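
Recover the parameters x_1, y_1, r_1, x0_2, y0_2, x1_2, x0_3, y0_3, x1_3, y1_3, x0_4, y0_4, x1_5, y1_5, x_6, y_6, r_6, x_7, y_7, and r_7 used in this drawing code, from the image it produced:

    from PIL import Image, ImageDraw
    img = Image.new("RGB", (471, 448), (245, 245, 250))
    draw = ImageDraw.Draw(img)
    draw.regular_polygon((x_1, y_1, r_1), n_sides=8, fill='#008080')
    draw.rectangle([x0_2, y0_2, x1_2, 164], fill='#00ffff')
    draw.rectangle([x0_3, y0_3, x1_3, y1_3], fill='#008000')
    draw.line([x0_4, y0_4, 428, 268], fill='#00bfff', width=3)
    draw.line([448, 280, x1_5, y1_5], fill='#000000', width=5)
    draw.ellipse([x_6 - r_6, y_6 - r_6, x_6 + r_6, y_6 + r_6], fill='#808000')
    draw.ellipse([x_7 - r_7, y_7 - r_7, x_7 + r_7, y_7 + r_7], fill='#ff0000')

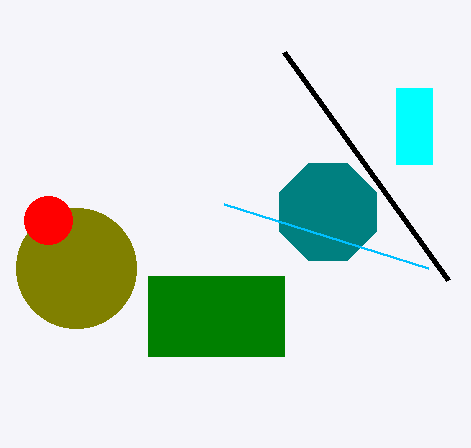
x_1 = 328, y_1 = 212, r_1 = 52, x0_2 = 396, y0_2 = 88, x1_2 = 432, x0_3 = 148, y0_3 = 276, x1_3 = 284, y1_3 = 356, x0_4 = 224, y0_4 = 204, x1_5 = 284, y1_5 = 52, x_6 = 76, y_6 = 268, r_6 = 60, x_7 = 48, y_7 = 220, r_7 = 24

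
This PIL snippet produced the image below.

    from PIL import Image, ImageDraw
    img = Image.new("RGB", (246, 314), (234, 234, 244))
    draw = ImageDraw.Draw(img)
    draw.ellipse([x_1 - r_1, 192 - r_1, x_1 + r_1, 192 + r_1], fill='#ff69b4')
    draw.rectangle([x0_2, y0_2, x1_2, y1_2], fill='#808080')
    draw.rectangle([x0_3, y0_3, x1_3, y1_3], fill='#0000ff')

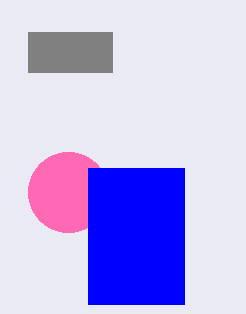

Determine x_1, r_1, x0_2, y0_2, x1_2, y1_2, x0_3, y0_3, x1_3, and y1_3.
x_1 = 68; r_1 = 40; x0_2 = 28; y0_2 = 32; x1_2 = 112; y1_2 = 72; x0_3 = 88; y0_3 = 168; x1_3 = 184; y1_3 = 304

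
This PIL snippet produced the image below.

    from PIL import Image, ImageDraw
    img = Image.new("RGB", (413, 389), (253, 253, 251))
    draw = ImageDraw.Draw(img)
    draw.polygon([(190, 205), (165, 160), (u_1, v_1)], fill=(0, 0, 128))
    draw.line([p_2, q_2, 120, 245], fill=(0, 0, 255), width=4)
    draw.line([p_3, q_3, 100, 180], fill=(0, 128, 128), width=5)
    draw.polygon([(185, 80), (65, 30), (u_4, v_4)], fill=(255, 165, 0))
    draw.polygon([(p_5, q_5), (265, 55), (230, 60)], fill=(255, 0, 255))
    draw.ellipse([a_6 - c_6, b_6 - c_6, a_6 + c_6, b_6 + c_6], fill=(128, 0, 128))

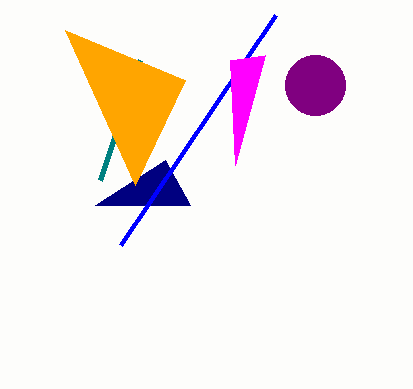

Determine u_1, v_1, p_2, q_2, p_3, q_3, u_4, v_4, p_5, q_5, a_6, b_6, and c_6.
u_1 = 95, v_1 = 205, p_2 = 275, q_2 = 15, p_3 = 140, q_3 = 60, u_4 = 135, v_4 = 185, p_5 = 235, q_5 = 165, a_6 = 315, b_6 = 85, c_6 = 30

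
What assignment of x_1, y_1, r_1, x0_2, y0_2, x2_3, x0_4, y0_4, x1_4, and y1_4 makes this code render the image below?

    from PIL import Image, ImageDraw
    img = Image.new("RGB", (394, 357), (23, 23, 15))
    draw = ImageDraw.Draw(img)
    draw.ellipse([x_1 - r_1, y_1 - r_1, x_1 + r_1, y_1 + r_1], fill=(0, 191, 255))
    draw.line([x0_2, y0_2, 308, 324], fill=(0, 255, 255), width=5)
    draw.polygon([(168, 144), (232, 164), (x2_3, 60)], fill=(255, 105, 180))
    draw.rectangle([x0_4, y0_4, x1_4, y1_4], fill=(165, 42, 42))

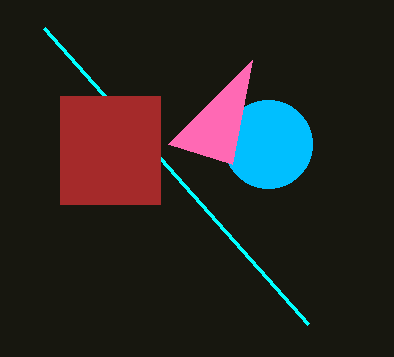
x_1 = 268, y_1 = 144, r_1 = 44, x0_2 = 44, y0_2 = 28, x2_3 = 252, x0_4 = 60, y0_4 = 96, x1_4 = 160, y1_4 = 204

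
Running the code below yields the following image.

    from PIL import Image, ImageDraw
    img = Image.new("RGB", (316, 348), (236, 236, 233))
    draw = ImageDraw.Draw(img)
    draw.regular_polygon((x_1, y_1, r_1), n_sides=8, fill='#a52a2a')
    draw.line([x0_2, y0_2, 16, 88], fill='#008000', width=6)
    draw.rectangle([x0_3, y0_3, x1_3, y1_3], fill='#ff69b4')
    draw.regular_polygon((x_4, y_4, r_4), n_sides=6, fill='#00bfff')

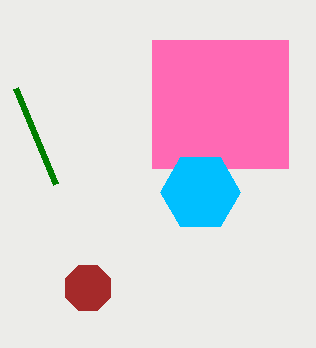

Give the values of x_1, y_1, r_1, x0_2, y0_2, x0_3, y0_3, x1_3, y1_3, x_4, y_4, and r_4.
x_1 = 88, y_1 = 288, r_1 = 24, x0_2 = 56, y0_2 = 184, x0_3 = 152, y0_3 = 40, x1_3 = 288, y1_3 = 168, x_4 = 200, y_4 = 192, r_4 = 40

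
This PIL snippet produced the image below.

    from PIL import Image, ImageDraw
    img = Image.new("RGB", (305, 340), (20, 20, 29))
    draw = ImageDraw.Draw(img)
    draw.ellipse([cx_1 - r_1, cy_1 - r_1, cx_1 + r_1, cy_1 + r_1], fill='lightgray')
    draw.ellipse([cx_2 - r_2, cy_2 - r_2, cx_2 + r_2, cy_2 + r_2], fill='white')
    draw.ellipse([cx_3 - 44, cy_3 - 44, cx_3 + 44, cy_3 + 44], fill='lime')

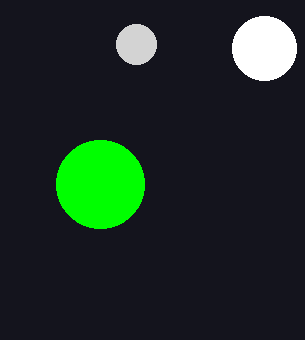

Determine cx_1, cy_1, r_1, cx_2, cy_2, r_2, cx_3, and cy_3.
cx_1 = 136
cy_1 = 44
r_1 = 20
cx_2 = 264
cy_2 = 48
r_2 = 32
cx_3 = 100
cy_3 = 184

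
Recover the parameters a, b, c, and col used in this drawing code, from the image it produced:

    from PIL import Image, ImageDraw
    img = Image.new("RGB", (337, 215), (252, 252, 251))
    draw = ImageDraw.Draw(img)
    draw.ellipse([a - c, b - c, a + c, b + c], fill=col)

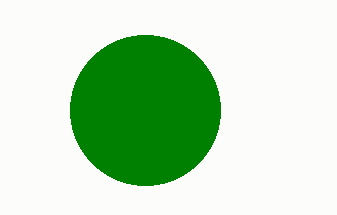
a = 145, b = 110, c = 75, col = 'green'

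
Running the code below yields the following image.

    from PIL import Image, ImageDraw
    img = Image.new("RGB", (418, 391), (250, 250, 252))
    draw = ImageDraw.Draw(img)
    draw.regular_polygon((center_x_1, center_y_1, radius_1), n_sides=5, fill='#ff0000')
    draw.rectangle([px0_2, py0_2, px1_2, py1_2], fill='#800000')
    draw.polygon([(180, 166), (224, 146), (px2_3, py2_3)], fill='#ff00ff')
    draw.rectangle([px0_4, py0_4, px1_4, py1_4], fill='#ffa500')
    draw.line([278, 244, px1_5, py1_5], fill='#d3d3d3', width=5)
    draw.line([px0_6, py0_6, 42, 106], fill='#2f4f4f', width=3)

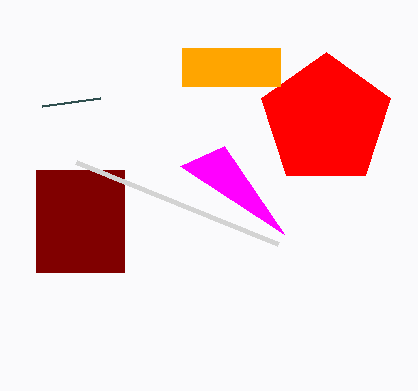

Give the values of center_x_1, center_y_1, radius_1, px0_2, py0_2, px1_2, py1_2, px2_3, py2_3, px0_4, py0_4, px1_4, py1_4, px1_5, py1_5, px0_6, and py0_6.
center_x_1 = 326
center_y_1 = 120
radius_1 = 68
px0_2 = 36
py0_2 = 170
px1_2 = 124
py1_2 = 272
px2_3 = 284
py2_3 = 234
px0_4 = 182
py0_4 = 48
px1_4 = 280
py1_4 = 86
px1_5 = 76
py1_5 = 162
px0_6 = 100
py0_6 = 98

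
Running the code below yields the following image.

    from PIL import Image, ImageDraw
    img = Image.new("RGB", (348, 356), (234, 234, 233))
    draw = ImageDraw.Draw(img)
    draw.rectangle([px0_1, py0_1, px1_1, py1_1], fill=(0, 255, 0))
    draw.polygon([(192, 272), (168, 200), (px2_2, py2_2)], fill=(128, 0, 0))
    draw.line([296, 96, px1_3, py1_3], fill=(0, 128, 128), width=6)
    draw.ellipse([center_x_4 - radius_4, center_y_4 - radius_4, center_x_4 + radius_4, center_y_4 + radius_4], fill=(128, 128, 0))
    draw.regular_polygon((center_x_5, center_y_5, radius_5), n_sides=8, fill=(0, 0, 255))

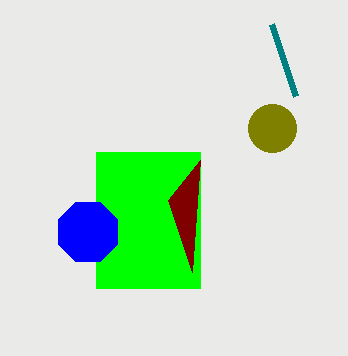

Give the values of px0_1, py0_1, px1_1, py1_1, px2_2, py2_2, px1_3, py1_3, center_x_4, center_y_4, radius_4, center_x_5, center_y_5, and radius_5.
px0_1 = 96; py0_1 = 152; px1_1 = 200; py1_1 = 288; px2_2 = 200; py2_2 = 160; px1_3 = 272; py1_3 = 24; center_x_4 = 272; center_y_4 = 128; radius_4 = 24; center_x_5 = 88; center_y_5 = 232; radius_5 = 32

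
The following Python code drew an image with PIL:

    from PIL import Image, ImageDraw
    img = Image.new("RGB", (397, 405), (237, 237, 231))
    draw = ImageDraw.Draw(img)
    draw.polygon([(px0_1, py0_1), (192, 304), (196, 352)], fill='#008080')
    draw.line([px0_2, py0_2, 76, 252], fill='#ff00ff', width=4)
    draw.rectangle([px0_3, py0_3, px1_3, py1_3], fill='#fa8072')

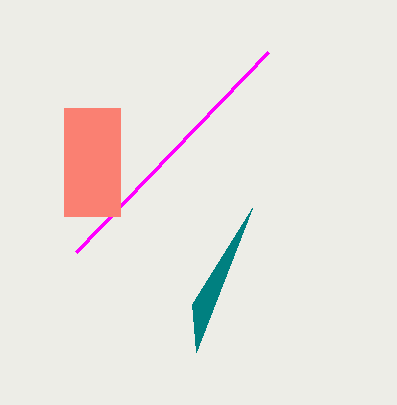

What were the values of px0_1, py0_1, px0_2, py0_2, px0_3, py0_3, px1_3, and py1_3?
px0_1 = 252
py0_1 = 208
px0_2 = 268
py0_2 = 52
px0_3 = 64
py0_3 = 108
px1_3 = 120
py1_3 = 216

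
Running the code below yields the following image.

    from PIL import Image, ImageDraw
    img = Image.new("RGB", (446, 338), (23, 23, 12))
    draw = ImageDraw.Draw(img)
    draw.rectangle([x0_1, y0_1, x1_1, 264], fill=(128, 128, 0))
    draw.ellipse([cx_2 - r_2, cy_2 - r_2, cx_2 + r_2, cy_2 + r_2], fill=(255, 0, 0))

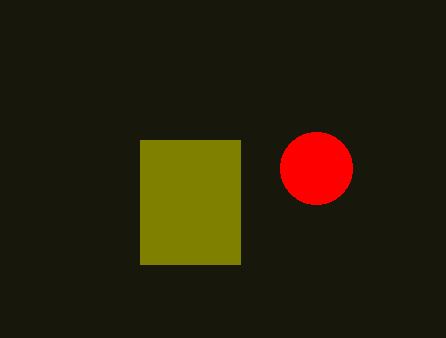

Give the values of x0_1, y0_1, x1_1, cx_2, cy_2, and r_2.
x0_1 = 140; y0_1 = 140; x1_1 = 240; cx_2 = 316; cy_2 = 168; r_2 = 36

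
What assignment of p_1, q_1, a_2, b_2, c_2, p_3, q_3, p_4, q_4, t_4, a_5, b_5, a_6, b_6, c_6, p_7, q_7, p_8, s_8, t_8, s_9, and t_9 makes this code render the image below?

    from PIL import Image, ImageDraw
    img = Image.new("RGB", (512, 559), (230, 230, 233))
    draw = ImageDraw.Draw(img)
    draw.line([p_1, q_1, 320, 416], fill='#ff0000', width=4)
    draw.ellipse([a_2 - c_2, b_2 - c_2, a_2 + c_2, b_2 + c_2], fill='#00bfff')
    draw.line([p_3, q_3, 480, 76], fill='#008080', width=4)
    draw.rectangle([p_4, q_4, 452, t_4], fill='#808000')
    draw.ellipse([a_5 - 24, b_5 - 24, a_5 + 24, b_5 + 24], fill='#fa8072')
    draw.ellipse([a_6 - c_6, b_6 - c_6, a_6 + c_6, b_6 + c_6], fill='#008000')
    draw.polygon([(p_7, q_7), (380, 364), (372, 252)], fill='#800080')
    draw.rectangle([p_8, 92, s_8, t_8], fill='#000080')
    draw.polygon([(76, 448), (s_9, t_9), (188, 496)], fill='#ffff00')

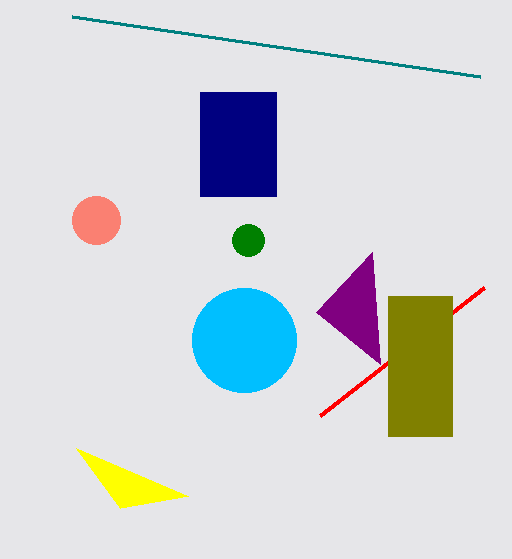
p_1 = 484, q_1 = 288, a_2 = 244, b_2 = 340, c_2 = 52, p_3 = 72, q_3 = 16, p_4 = 388, q_4 = 296, t_4 = 436, a_5 = 96, b_5 = 220, a_6 = 248, b_6 = 240, c_6 = 16, p_7 = 316, q_7 = 312, p_8 = 200, s_8 = 276, t_8 = 196, s_9 = 120, t_9 = 508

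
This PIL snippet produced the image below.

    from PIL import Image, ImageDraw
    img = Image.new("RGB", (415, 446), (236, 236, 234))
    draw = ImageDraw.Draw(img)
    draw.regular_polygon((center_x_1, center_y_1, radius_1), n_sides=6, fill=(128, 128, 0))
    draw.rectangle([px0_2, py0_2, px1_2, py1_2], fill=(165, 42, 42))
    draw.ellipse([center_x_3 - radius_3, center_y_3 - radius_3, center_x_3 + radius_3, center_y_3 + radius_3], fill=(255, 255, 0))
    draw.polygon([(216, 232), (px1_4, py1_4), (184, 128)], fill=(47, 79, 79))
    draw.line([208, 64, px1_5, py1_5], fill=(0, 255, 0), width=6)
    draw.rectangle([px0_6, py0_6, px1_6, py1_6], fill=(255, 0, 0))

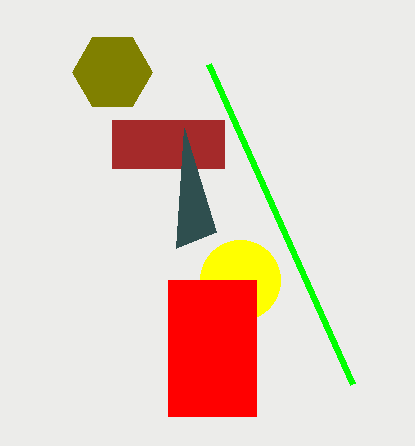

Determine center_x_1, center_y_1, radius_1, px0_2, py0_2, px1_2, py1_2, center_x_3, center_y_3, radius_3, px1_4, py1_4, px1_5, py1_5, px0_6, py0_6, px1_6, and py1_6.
center_x_1 = 112; center_y_1 = 72; radius_1 = 40; px0_2 = 112; py0_2 = 120; px1_2 = 224; py1_2 = 168; center_x_3 = 240; center_y_3 = 280; radius_3 = 40; px1_4 = 176; py1_4 = 248; px1_5 = 352; py1_5 = 384; px0_6 = 168; py0_6 = 280; px1_6 = 256; py1_6 = 416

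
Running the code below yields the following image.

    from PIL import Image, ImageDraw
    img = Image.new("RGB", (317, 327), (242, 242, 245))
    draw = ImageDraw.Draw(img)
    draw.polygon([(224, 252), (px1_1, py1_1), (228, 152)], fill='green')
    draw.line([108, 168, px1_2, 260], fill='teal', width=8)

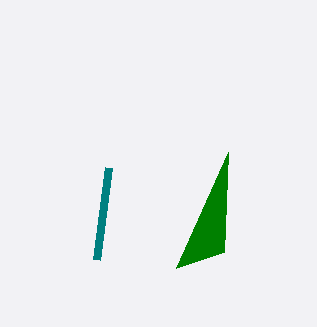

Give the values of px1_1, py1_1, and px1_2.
px1_1 = 176
py1_1 = 268
px1_2 = 96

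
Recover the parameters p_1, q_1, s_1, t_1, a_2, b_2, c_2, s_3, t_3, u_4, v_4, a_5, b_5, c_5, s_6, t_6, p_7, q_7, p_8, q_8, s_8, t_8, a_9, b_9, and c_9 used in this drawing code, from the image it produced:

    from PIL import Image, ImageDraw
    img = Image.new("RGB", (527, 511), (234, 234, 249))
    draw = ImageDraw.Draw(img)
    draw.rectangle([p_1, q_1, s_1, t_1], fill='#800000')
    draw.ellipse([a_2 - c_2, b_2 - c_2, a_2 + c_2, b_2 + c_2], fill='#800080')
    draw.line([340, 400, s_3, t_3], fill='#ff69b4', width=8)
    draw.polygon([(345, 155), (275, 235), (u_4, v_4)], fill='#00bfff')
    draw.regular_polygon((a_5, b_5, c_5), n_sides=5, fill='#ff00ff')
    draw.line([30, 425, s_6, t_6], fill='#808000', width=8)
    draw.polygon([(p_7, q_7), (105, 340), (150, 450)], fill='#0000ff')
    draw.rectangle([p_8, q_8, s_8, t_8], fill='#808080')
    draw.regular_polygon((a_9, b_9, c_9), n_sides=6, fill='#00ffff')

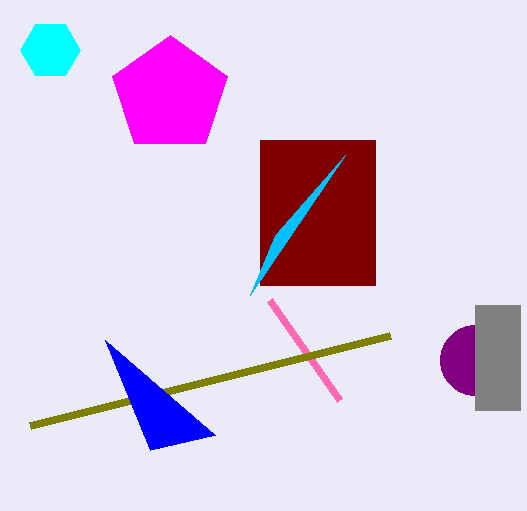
p_1 = 260, q_1 = 140, s_1 = 375, t_1 = 285, a_2 = 475, b_2 = 360, c_2 = 35, s_3 = 270, t_3 = 300, u_4 = 250, v_4 = 295, a_5 = 170, b_5 = 95, c_5 = 60, s_6 = 390, t_6 = 335, p_7 = 215, q_7 = 435, p_8 = 475, q_8 = 305, s_8 = 520, t_8 = 410, a_9 = 50, b_9 = 50, c_9 = 30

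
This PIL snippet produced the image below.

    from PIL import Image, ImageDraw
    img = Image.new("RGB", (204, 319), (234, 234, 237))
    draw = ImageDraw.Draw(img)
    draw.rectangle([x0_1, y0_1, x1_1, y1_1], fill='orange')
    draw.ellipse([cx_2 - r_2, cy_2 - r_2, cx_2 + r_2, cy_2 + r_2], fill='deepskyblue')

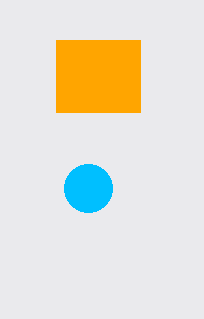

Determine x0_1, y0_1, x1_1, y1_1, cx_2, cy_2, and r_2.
x0_1 = 56; y0_1 = 40; x1_1 = 140; y1_1 = 112; cx_2 = 88; cy_2 = 188; r_2 = 24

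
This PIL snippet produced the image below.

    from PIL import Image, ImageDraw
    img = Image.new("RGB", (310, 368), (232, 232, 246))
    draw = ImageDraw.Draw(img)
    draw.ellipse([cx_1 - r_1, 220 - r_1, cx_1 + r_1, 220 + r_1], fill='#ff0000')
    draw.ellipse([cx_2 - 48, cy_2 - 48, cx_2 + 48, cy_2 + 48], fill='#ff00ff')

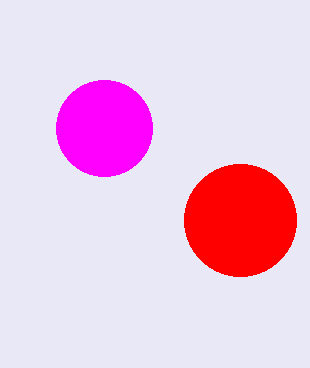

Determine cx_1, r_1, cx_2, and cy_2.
cx_1 = 240; r_1 = 56; cx_2 = 104; cy_2 = 128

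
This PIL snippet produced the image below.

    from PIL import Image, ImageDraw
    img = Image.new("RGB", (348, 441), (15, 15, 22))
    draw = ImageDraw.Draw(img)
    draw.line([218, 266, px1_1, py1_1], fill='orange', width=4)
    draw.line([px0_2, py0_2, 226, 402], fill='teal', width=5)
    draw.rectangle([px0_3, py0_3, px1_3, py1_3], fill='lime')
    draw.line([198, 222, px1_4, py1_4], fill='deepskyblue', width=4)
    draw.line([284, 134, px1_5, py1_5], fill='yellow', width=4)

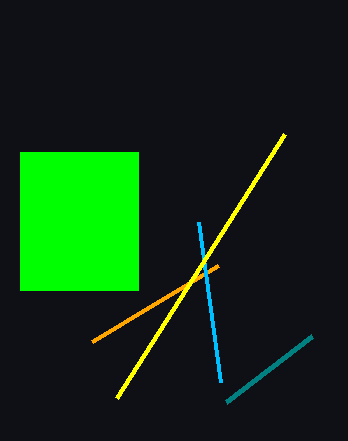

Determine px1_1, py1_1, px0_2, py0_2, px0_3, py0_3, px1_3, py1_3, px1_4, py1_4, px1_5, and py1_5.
px1_1 = 92
py1_1 = 342
px0_2 = 312
py0_2 = 336
px0_3 = 20
py0_3 = 152
px1_3 = 138
py1_3 = 290
px1_4 = 220
py1_4 = 382
px1_5 = 116
py1_5 = 398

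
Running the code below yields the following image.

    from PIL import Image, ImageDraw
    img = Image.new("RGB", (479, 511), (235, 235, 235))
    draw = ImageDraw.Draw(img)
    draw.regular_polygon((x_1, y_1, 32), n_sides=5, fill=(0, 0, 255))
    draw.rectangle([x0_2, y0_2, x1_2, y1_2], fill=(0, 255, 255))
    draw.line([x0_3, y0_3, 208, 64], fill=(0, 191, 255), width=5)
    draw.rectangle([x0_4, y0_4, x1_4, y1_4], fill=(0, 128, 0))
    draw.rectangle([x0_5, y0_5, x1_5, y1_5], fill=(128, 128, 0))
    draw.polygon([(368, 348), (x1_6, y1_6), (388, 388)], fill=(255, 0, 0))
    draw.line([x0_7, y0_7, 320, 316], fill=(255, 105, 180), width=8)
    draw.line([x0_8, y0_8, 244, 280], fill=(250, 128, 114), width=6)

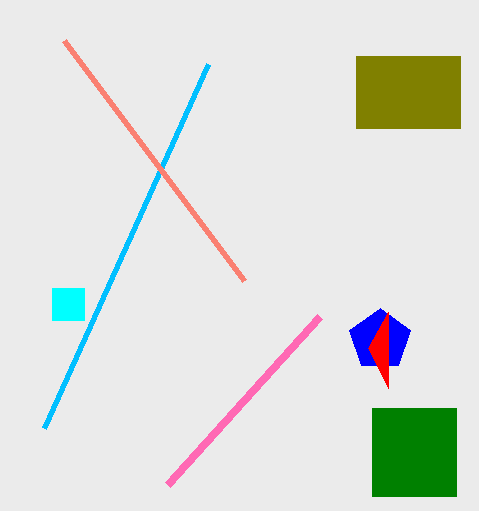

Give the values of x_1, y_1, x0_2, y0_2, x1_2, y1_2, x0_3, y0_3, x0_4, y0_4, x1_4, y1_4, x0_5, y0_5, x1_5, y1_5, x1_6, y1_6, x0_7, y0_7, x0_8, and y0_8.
x_1 = 380, y_1 = 340, x0_2 = 52, y0_2 = 288, x1_2 = 84, y1_2 = 320, x0_3 = 44, y0_3 = 428, x0_4 = 372, y0_4 = 408, x1_4 = 456, y1_4 = 496, x0_5 = 356, y0_5 = 56, x1_5 = 460, y1_5 = 128, x1_6 = 388, y1_6 = 312, x0_7 = 168, y0_7 = 484, x0_8 = 64, y0_8 = 40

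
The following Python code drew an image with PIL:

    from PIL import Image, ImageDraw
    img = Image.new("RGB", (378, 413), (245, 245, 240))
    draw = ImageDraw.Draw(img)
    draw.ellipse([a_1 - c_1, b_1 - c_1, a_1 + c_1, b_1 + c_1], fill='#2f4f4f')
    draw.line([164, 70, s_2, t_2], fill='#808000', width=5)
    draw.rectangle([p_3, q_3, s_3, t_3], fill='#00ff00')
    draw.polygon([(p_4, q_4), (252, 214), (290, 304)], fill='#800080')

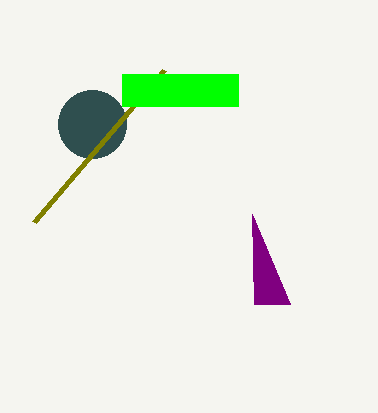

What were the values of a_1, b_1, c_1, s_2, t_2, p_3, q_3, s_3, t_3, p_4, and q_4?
a_1 = 92
b_1 = 124
c_1 = 34
s_2 = 34
t_2 = 222
p_3 = 122
q_3 = 74
s_3 = 238
t_3 = 106
p_4 = 254
q_4 = 304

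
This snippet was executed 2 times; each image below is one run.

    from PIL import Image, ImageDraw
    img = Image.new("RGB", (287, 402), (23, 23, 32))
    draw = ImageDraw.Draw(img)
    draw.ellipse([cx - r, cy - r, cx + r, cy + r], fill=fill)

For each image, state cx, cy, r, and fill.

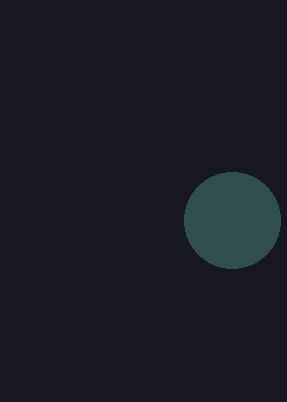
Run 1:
cx = 232, cy = 220, r = 48, fill = 'darkslategray'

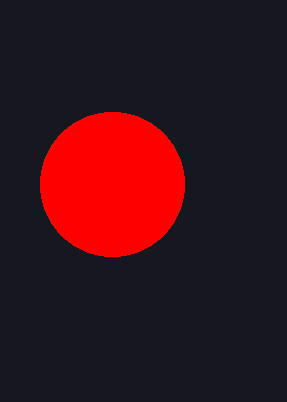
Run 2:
cx = 112
cy = 184
r = 72
fill = 'red'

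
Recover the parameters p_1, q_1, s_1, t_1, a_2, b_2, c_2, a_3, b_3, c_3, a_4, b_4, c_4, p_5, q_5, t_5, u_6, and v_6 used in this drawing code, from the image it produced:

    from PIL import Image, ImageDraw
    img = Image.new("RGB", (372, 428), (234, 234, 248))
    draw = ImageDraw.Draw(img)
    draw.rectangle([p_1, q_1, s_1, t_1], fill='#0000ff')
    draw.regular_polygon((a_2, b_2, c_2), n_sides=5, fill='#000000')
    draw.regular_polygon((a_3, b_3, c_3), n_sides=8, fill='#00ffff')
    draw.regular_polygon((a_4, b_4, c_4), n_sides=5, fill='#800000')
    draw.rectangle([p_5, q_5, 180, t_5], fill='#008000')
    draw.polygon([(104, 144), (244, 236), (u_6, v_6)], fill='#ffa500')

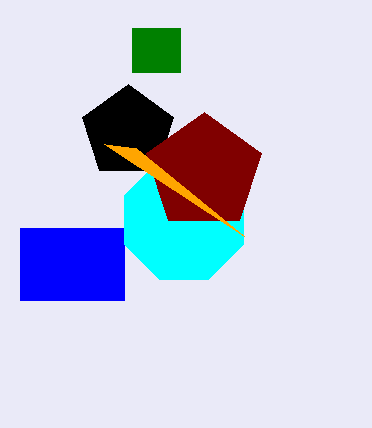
p_1 = 20; q_1 = 228; s_1 = 124; t_1 = 300; a_2 = 128; b_2 = 132; c_2 = 48; a_3 = 184; b_3 = 220; c_3 = 64; a_4 = 204; b_4 = 172; c_4 = 60; p_5 = 132; q_5 = 28; t_5 = 72; u_6 = 136; v_6 = 148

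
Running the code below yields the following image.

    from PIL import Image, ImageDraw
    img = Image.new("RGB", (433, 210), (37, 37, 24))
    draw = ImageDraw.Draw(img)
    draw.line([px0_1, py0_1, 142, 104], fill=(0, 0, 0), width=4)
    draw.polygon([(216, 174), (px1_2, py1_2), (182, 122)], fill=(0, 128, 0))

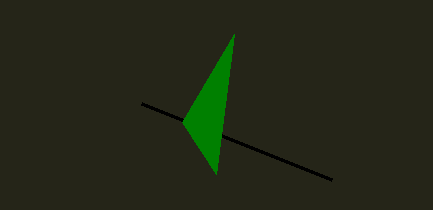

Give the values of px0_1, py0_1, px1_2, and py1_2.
px0_1 = 332
py0_1 = 180
px1_2 = 234
py1_2 = 34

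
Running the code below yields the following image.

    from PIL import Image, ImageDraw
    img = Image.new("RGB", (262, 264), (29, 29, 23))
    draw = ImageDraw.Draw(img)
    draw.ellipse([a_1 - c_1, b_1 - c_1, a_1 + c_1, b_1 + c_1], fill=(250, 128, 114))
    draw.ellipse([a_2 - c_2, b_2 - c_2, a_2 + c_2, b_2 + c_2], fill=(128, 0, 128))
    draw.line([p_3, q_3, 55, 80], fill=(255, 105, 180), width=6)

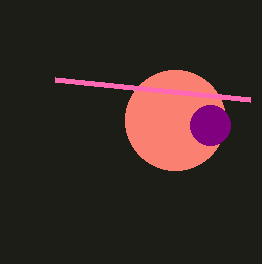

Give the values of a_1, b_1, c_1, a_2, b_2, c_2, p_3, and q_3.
a_1 = 175
b_1 = 120
c_1 = 50
a_2 = 210
b_2 = 125
c_2 = 20
p_3 = 250
q_3 = 100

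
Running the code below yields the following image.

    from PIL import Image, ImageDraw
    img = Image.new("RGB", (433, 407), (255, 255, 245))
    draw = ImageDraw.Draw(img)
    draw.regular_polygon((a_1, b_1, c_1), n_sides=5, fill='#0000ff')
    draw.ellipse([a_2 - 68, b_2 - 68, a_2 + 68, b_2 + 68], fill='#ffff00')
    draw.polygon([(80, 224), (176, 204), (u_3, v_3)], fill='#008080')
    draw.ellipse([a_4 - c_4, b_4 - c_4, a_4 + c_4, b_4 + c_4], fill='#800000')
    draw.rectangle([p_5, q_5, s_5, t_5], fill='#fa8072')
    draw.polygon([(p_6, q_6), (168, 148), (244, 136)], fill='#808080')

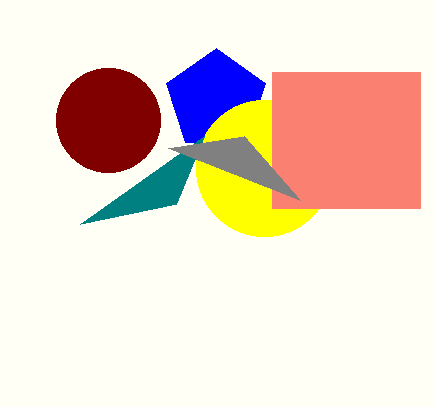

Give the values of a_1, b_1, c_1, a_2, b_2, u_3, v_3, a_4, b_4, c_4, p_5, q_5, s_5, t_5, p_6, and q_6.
a_1 = 216; b_1 = 100; c_1 = 52; a_2 = 264; b_2 = 168; u_3 = 204; v_3 = 136; a_4 = 108; b_4 = 120; c_4 = 52; p_5 = 272; q_5 = 72; s_5 = 420; t_5 = 208; p_6 = 300; q_6 = 200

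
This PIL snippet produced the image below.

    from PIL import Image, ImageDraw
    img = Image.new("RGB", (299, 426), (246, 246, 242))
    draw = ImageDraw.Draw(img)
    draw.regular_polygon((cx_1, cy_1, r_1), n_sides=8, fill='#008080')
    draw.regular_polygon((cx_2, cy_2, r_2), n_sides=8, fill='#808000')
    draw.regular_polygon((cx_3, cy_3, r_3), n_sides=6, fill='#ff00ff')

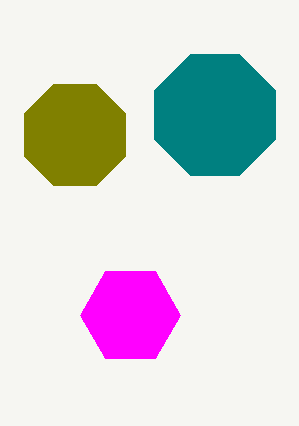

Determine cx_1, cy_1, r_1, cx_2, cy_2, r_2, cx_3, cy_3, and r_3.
cx_1 = 215; cy_1 = 115; r_1 = 65; cx_2 = 75; cy_2 = 135; r_2 = 55; cx_3 = 130; cy_3 = 315; r_3 = 50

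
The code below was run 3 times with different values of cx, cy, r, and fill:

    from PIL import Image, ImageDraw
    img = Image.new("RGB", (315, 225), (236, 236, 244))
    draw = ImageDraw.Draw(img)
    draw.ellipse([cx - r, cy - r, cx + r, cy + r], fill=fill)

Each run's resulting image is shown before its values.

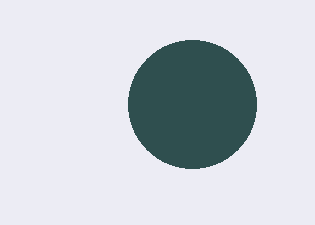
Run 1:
cx = 192; cy = 104; r = 64; fill = 'darkslategray'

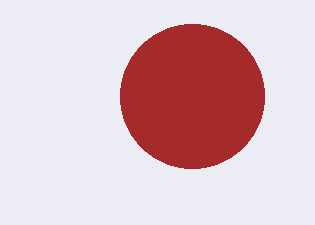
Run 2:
cx = 192, cy = 96, r = 72, fill = 'brown'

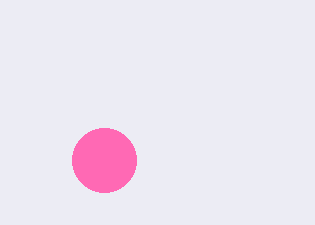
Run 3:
cx = 104; cy = 160; r = 32; fill = 'hotpink'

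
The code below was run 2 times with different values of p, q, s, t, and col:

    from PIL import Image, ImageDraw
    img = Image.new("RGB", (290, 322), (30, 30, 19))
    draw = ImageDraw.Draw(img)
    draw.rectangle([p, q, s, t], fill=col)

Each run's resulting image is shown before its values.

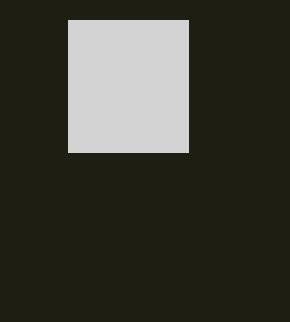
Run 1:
p = 68; q = 20; s = 188; t = 152; col = 'lightgray'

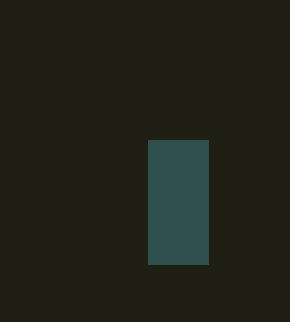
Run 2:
p = 148
q = 140
s = 208
t = 264
col = 'darkslategray'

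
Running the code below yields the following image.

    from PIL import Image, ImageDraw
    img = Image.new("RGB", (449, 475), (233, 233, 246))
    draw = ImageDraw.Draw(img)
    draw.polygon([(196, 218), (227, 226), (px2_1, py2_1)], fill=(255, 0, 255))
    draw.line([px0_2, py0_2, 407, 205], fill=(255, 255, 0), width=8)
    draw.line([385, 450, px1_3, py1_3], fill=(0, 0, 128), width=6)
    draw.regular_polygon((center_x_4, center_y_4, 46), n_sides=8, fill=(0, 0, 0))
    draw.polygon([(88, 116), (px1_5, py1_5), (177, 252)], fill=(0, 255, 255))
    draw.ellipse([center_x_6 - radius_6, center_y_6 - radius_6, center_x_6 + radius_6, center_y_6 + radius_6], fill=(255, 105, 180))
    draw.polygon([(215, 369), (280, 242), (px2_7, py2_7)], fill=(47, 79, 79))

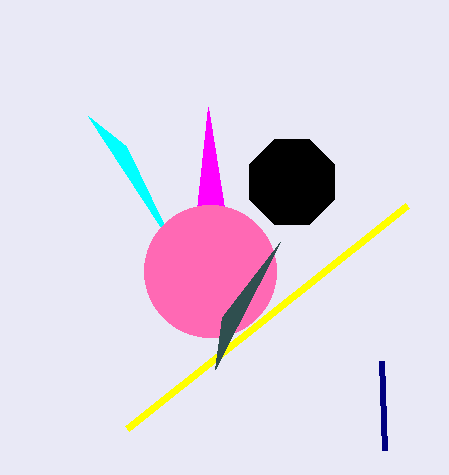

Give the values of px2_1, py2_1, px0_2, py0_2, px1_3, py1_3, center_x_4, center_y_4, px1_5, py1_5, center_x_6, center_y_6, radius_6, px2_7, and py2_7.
px2_1 = 208; py2_1 = 107; px0_2 = 127; py0_2 = 428; px1_3 = 382; py1_3 = 361; center_x_4 = 292; center_y_4 = 182; px1_5 = 126; py1_5 = 146; center_x_6 = 210; center_y_6 = 271; radius_6 = 66; px2_7 = 222; py2_7 = 317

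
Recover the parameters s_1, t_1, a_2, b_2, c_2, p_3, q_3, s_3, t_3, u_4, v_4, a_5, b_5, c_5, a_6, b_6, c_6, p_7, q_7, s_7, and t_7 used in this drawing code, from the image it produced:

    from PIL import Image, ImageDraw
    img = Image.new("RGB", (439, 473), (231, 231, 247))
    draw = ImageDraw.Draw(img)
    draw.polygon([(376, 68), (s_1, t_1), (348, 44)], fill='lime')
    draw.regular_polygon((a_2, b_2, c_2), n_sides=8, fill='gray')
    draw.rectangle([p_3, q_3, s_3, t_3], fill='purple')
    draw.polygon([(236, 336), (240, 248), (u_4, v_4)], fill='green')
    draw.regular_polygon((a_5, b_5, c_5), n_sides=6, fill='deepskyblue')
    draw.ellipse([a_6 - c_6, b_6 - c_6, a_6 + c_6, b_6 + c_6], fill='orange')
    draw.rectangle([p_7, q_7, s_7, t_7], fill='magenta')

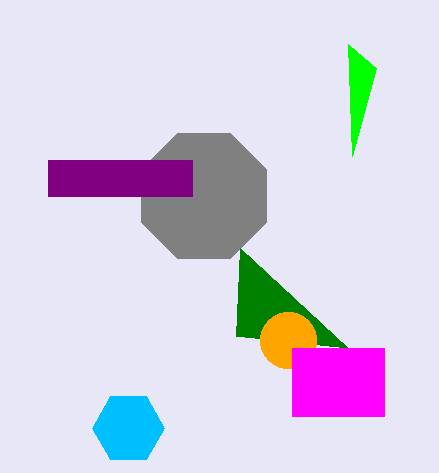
s_1 = 352, t_1 = 156, a_2 = 204, b_2 = 196, c_2 = 68, p_3 = 48, q_3 = 160, s_3 = 192, t_3 = 196, u_4 = 348, v_4 = 348, a_5 = 128, b_5 = 428, c_5 = 36, a_6 = 288, b_6 = 340, c_6 = 28, p_7 = 292, q_7 = 348, s_7 = 384, t_7 = 416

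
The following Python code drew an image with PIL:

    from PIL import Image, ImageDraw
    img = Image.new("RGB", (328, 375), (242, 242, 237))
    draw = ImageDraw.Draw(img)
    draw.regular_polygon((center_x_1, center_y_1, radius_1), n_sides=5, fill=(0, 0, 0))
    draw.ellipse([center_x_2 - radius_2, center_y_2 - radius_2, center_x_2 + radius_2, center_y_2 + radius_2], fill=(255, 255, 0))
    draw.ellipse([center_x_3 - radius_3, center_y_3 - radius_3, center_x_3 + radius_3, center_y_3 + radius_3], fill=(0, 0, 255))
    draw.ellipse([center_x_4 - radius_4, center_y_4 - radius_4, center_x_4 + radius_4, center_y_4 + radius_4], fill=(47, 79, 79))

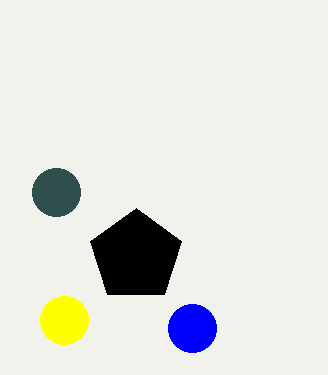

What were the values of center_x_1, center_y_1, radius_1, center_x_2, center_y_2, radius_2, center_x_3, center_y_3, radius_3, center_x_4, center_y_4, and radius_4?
center_x_1 = 136; center_y_1 = 256; radius_1 = 48; center_x_2 = 64; center_y_2 = 320; radius_2 = 24; center_x_3 = 192; center_y_3 = 328; radius_3 = 24; center_x_4 = 56; center_y_4 = 192; radius_4 = 24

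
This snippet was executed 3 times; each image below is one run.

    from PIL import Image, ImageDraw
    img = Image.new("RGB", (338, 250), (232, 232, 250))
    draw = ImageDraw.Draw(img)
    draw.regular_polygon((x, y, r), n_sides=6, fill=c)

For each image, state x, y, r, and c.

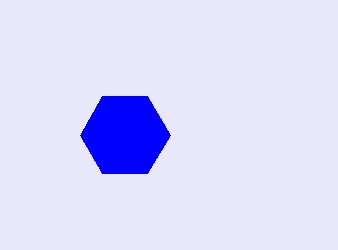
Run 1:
x = 125
y = 135
r = 45
c = 'blue'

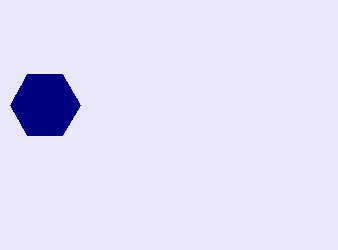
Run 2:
x = 45
y = 105
r = 35
c = 'navy'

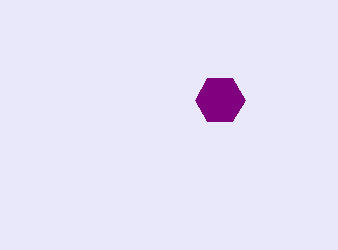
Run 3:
x = 220
y = 100
r = 25
c = 'purple'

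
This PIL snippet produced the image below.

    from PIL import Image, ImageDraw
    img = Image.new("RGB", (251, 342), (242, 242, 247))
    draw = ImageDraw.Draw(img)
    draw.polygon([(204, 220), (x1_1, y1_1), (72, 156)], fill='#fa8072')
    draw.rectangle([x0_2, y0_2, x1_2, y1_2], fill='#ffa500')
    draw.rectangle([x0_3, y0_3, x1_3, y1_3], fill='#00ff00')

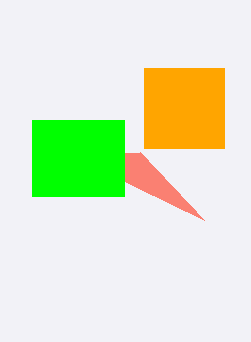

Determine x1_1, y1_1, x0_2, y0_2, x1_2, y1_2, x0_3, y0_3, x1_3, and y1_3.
x1_1 = 140
y1_1 = 152
x0_2 = 144
y0_2 = 68
x1_2 = 224
y1_2 = 148
x0_3 = 32
y0_3 = 120
x1_3 = 124
y1_3 = 196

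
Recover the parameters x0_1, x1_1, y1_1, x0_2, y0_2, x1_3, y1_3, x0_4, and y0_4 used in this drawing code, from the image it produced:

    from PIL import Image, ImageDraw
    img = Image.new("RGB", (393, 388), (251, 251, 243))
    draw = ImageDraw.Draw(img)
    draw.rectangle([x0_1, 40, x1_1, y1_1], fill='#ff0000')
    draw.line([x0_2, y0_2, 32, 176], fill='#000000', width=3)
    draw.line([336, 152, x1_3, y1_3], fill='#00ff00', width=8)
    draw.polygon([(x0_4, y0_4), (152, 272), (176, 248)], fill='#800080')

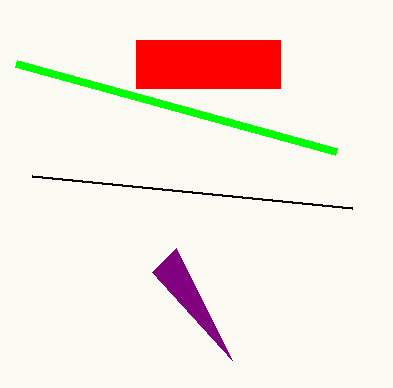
x0_1 = 136
x1_1 = 280
y1_1 = 88
x0_2 = 352
y0_2 = 208
x1_3 = 16
y1_3 = 64
x0_4 = 232
y0_4 = 360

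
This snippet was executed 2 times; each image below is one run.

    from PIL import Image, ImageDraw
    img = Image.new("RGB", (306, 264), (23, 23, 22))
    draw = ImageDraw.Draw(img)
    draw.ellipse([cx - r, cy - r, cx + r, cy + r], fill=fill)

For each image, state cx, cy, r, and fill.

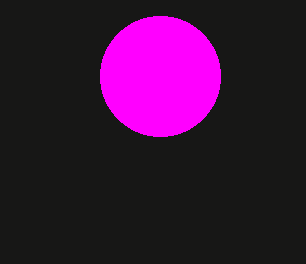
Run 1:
cx = 160; cy = 76; r = 60; fill = 'magenta'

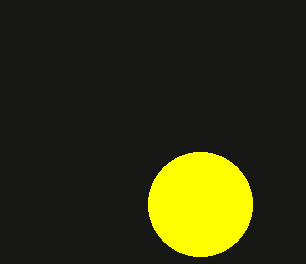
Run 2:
cx = 200, cy = 204, r = 52, fill = 'yellow'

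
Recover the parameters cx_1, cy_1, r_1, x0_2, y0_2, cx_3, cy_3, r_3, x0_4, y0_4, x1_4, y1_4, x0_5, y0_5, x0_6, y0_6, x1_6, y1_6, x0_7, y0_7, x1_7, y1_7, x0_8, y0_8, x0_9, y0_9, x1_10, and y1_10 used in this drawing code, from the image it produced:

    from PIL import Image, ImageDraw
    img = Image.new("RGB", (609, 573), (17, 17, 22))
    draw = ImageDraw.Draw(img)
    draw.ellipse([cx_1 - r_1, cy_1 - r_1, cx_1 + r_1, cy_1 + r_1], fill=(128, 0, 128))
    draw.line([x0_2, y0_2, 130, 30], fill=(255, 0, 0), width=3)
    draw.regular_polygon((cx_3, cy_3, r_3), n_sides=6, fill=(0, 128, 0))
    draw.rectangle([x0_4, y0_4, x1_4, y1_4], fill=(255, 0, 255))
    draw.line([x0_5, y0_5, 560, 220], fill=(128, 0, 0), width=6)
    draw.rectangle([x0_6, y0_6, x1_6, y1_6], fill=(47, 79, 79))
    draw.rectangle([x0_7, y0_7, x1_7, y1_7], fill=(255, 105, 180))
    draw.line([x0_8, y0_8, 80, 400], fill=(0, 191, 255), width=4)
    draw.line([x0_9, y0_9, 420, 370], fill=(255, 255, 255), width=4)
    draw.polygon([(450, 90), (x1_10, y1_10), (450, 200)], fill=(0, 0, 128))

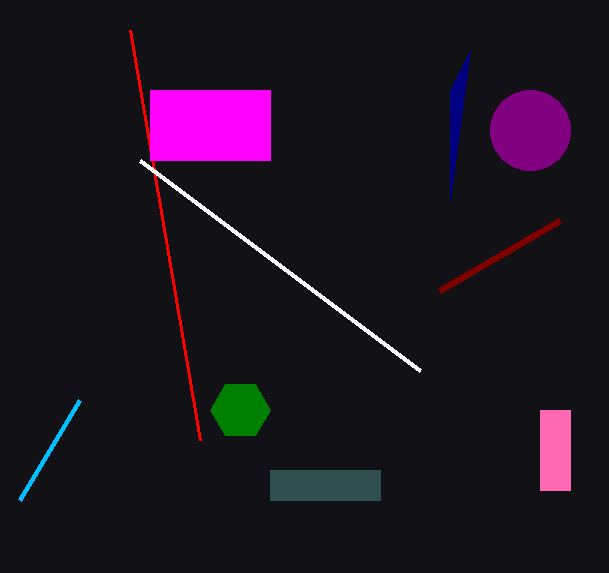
cx_1 = 530, cy_1 = 130, r_1 = 40, x0_2 = 200, y0_2 = 440, cx_3 = 240, cy_3 = 410, r_3 = 30, x0_4 = 150, y0_4 = 90, x1_4 = 270, y1_4 = 160, x0_5 = 440, y0_5 = 290, x0_6 = 270, y0_6 = 470, x1_6 = 380, y1_6 = 500, x0_7 = 540, y0_7 = 410, x1_7 = 570, y1_7 = 490, x0_8 = 20, y0_8 = 500, x0_9 = 140, y0_9 = 160, x1_10 = 470, y1_10 = 50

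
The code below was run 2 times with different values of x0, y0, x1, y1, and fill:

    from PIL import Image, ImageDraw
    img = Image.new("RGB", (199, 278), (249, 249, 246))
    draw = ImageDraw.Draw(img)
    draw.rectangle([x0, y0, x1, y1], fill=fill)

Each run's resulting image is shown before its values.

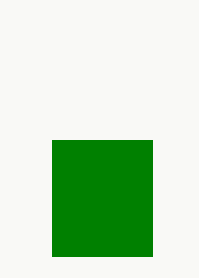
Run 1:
x0 = 52, y0 = 140, x1 = 152, y1 = 256, fill = 'green'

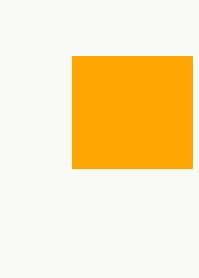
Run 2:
x0 = 72, y0 = 56, x1 = 192, y1 = 168, fill = 'orange'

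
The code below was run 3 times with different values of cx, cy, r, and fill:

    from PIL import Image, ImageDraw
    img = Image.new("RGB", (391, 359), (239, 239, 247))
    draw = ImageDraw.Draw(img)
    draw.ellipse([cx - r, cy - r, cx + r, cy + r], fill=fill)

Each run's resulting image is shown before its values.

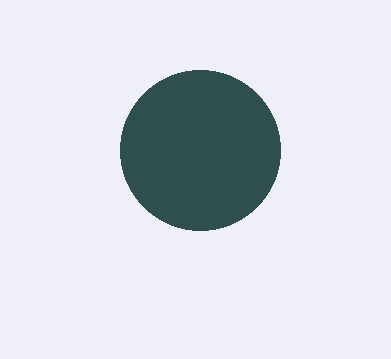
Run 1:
cx = 200, cy = 150, r = 80, fill = 'darkslategray'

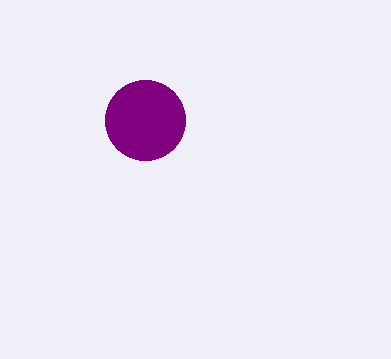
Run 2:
cx = 145; cy = 120; r = 40; fill = 'purple'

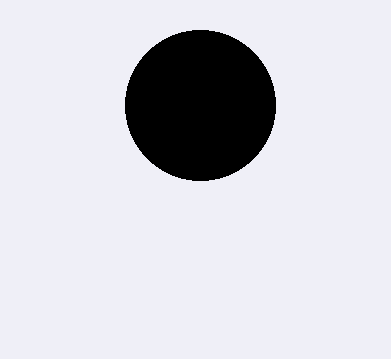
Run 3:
cx = 200
cy = 105
r = 75
fill = 'black'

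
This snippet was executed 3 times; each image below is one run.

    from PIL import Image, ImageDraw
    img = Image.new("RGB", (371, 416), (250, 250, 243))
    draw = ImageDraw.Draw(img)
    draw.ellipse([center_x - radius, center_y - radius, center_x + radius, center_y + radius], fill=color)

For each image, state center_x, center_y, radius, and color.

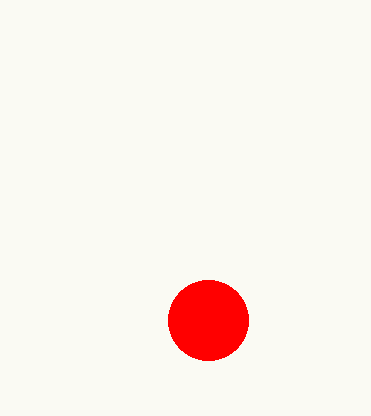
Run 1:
center_x = 208, center_y = 320, radius = 40, color = 'red'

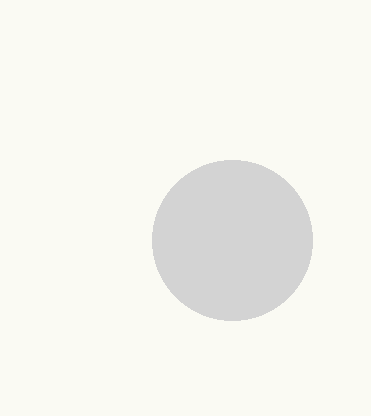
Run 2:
center_x = 232
center_y = 240
radius = 80
color = 'lightgray'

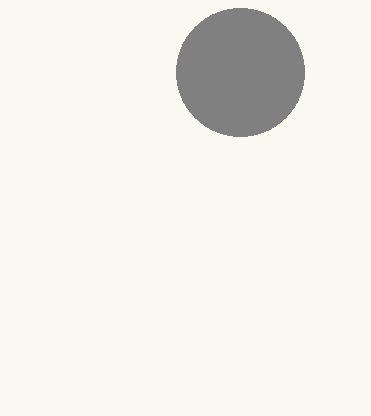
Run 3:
center_x = 240, center_y = 72, radius = 64, color = 'gray'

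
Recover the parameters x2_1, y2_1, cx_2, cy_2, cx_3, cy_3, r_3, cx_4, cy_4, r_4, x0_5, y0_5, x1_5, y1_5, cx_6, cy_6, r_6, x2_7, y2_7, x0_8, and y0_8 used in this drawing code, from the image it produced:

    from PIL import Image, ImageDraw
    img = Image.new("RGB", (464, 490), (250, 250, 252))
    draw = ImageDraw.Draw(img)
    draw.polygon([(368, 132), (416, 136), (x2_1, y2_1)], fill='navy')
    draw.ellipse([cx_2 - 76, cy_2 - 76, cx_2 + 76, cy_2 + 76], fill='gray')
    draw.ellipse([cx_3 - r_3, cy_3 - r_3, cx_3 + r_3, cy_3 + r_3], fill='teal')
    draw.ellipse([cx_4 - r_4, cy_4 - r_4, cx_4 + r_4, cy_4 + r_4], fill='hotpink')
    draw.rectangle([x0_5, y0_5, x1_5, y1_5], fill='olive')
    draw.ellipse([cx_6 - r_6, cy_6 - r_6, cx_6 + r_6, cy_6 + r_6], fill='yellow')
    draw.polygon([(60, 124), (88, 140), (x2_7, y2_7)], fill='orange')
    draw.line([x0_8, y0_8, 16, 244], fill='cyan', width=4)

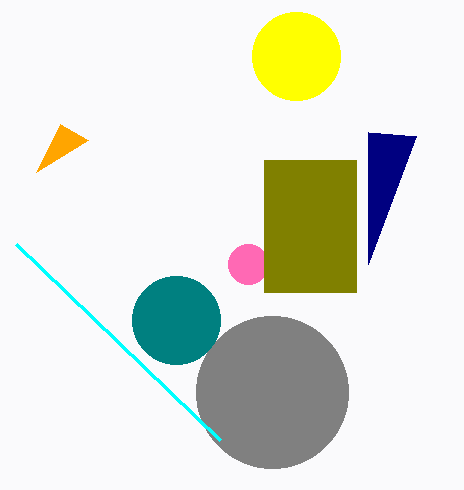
x2_1 = 368, y2_1 = 264, cx_2 = 272, cy_2 = 392, cx_3 = 176, cy_3 = 320, r_3 = 44, cx_4 = 248, cy_4 = 264, r_4 = 20, x0_5 = 264, y0_5 = 160, x1_5 = 356, y1_5 = 292, cx_6 = 296, cy_6 = 56, r_6 = 44, x2_7 = 36, y2_7 = 172, x0_8 = 220, y0_8 = 440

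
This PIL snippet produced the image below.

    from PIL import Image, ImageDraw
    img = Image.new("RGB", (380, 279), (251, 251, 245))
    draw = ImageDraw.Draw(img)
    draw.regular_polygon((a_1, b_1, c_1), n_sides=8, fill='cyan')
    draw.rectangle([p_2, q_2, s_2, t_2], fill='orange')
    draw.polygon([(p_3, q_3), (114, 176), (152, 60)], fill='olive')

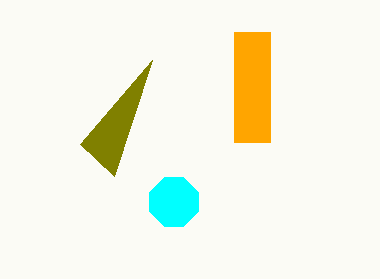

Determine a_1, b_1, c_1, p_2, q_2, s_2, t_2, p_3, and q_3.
a_1 = 174
b_1 = 202
c_1 = 26
p_2 = 234
q_2 = 32
s_2 = 270
t_2 = 142
p_3 = 80
q_3 = 144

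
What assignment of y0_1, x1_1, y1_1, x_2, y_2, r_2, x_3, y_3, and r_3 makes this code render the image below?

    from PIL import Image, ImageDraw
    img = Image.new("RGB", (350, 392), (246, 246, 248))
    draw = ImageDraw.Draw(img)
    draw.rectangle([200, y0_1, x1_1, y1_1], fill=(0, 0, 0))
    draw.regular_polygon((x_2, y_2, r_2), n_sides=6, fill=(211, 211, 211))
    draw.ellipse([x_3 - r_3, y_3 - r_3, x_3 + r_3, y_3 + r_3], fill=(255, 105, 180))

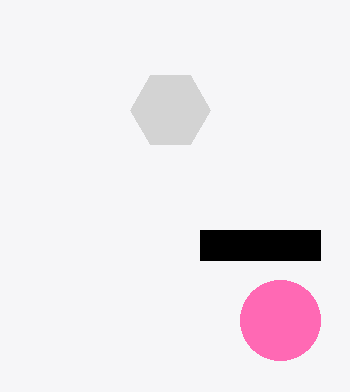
y0_1 = 230; x1_1 = 320; y1_1 = 260; x_2 = 170; y_2 = 110; r_2 = 40; x_3 = 280; y_3 = 320; r_3 = 40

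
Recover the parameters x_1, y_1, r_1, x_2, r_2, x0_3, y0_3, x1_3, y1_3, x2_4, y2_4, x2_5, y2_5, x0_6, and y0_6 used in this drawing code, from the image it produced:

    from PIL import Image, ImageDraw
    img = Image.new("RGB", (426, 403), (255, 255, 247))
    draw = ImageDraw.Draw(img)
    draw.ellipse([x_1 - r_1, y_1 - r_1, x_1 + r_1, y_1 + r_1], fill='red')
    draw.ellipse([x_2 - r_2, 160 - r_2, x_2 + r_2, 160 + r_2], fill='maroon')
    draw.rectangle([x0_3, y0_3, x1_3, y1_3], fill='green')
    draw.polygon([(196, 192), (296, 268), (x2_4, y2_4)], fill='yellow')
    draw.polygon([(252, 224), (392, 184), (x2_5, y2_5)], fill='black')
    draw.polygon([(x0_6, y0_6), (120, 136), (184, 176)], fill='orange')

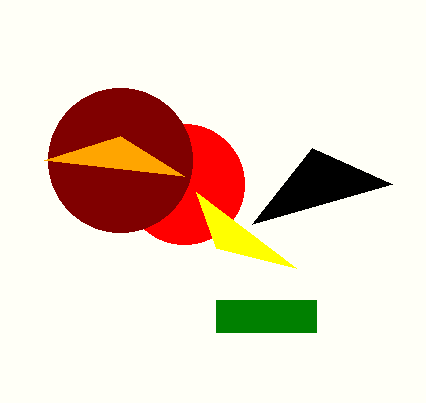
x_1 = 184; y_1 = 184; r_1 = 60; x_2 = 120; r_2 = 72; x0_3 = 216; y0_3 = 300; x1_3 = 316; y1_3 = 332; x2_4 = 216; y2_4 = 248; x2_5 = 312; y2_5 = 148; x0_6 = 44; y0_6 = 160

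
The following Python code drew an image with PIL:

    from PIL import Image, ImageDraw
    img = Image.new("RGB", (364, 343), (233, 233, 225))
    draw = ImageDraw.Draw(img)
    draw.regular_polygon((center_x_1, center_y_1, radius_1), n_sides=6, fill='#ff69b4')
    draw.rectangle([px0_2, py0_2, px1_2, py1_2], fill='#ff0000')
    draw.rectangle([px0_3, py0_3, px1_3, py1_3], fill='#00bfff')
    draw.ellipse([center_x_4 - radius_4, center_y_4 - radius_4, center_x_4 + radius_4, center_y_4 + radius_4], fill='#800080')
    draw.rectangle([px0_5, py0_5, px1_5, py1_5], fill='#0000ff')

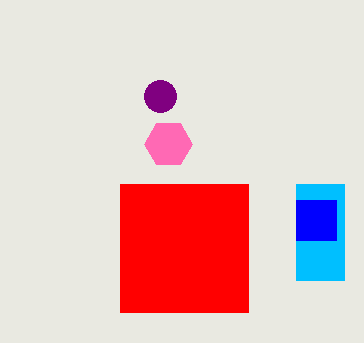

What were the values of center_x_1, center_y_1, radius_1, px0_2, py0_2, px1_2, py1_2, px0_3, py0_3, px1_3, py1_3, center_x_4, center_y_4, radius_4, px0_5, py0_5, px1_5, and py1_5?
center_x_1 = 168; center_y_1 = 144; radius_1 = 24; px0_2 = 120; py0_2 = 184; px1_2 = 248; py1_2 = 312; px0_3 = 296; py0_3 = 184; px1_3 = 344; py1_3 = 280; center_x_4 = 160; center_y_4 = 96; radius_4 = 16; px0_5 = 296; py0_5 = 200; px1_5 = 336; py1_5 = 240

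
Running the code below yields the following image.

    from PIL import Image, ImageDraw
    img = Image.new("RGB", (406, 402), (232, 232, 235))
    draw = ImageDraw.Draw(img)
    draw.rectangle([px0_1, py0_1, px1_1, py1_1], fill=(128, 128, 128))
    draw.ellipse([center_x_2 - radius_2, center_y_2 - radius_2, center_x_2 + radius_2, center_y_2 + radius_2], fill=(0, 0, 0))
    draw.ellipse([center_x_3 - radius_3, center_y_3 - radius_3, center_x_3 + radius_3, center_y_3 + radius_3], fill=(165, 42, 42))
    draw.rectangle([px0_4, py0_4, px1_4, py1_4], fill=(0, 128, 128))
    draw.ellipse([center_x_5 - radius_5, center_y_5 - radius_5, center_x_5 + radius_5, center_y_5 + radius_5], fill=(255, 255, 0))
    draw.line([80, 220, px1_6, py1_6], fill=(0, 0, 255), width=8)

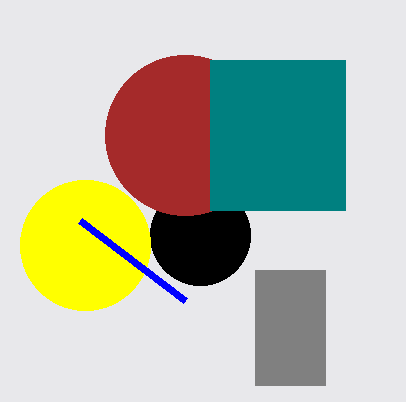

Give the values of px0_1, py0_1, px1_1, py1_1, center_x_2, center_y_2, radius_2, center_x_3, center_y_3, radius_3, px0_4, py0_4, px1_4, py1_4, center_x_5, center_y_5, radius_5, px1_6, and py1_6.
px0_1 = 255
py0_1 = 270
px1_1 = 325
py1_1 = 385
center_x_2 = 200
center_y_2 = 235
radius_2 = 50
center_x_3 = 185
center_y_3 = 135
radius_3 = 80
px0_4 = 210
py0_4 = 60
px1_4 = 345
py1_4 = 210
center_x_5 = 85
center_y_5 = 245
radius_5 = 65
px1_6 = 185
py1_6 = 300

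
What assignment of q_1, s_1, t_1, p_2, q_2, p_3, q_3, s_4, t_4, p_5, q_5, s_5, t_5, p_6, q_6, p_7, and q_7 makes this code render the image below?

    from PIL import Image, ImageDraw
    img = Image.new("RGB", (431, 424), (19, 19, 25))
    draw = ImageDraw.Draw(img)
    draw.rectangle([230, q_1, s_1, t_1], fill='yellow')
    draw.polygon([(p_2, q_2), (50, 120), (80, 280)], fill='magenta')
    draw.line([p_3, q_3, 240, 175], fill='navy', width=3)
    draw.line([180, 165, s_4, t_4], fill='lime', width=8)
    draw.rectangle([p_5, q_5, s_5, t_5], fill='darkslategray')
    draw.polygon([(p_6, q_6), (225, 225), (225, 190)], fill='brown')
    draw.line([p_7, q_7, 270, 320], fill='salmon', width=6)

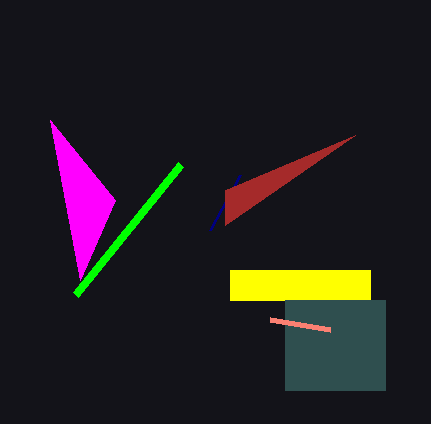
q_1 = 270; s_1 = 370; t_1 = 300; p_2 = 115; q_2 = 200; p_3 = 210; q_3 = 230; s_4 = 75; t_4 = 295; p_5 = 285; q_5 = 300; s_5 = 385; t_5 = 390; p_6 = 355; q_6 = 135; p_7 = 330; q_7 = 330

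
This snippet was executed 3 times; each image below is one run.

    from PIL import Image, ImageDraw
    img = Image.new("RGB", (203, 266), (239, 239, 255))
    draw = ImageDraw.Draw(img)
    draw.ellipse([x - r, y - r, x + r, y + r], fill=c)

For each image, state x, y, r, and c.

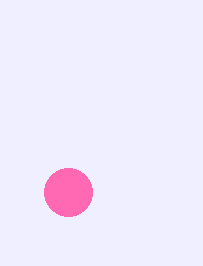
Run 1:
x = 68
y = 192
r = 24
c = 'hotpink'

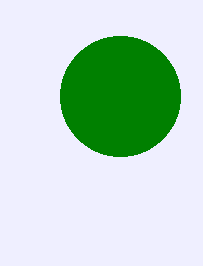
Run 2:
x = 120
y = 96
r = 60
c = 'green'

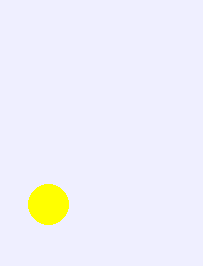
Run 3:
x = 48
y = 204
r = 20
c = 'yellow'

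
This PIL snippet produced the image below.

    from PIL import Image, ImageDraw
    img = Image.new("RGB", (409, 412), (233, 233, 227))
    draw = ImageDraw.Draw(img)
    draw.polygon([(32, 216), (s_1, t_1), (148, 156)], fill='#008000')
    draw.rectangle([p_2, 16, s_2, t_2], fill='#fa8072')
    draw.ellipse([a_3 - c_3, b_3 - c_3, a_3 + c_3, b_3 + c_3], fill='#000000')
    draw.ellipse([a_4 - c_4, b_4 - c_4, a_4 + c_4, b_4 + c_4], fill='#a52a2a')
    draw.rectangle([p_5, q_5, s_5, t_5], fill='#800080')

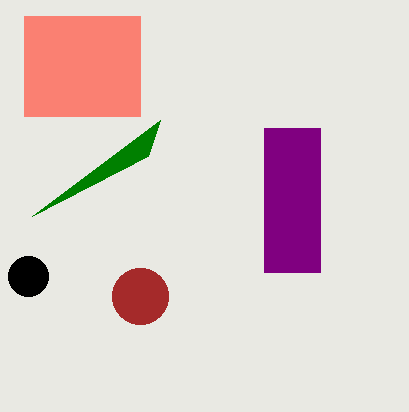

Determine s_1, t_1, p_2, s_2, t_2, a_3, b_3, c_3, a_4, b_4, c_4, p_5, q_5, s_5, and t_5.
s_1 = 160; t_1 = 120; p_2 = 24; s_2 = 140; t_2 = 116; a_3 = 28; b_3 = 276; c_3 = 20; a_4 = 140; b_4 = 296; c_4 = 28; p_5 = 264; q_5 = 128; s_5 = 320; t_5 = 272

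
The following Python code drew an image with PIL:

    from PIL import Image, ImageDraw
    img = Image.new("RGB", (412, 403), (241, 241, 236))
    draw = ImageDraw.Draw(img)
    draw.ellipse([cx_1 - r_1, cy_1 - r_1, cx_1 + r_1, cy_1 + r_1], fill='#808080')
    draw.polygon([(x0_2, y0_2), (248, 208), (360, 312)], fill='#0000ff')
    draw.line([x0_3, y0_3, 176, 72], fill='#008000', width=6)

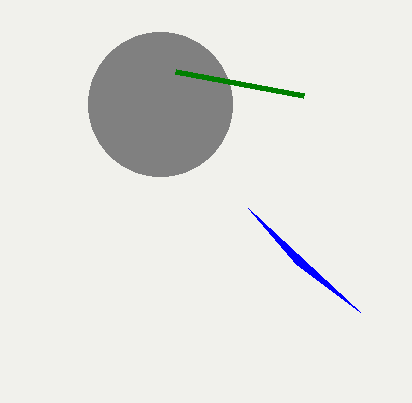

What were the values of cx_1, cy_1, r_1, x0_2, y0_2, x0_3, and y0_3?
cx_1 = 160
cy_1 = 104
r_1 = 72
x0_2 = 296
y0_2 = 264
x0_3 = 304
y0_3 = 96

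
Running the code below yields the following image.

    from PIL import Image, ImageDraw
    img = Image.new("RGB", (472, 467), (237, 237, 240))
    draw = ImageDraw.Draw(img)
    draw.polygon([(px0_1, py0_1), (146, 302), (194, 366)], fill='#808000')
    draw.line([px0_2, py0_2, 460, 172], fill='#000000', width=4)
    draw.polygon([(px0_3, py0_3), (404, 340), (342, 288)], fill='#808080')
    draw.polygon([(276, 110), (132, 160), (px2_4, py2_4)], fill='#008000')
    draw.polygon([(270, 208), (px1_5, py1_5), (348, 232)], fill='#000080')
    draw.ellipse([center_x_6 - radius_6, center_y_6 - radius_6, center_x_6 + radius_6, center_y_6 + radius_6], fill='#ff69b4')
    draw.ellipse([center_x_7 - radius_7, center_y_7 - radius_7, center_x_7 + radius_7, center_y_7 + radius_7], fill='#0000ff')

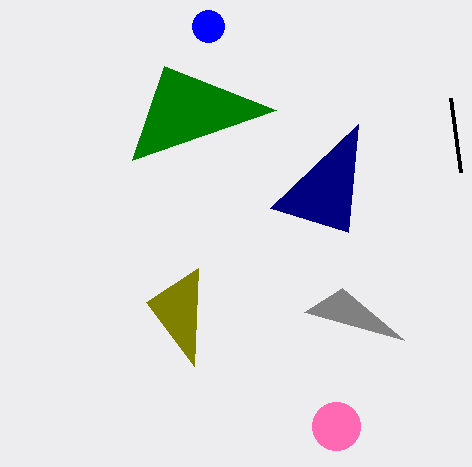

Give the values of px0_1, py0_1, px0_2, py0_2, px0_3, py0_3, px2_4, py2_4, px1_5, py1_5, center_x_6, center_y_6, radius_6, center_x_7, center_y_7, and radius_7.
px0_1 = 198; py0_1 = 268; px0_2 = 450; py0_2 = 98; px0_3 = 304; py0_3 = 312; px2_4 = 164; py2_4 = 66; px1_5 = 358; py1_5 = 124; center_x_6 = 336; center_y_6 = 426; radius_6 = 24; center_x_7 = 208; center_y_7 = 26; radius_7 = 16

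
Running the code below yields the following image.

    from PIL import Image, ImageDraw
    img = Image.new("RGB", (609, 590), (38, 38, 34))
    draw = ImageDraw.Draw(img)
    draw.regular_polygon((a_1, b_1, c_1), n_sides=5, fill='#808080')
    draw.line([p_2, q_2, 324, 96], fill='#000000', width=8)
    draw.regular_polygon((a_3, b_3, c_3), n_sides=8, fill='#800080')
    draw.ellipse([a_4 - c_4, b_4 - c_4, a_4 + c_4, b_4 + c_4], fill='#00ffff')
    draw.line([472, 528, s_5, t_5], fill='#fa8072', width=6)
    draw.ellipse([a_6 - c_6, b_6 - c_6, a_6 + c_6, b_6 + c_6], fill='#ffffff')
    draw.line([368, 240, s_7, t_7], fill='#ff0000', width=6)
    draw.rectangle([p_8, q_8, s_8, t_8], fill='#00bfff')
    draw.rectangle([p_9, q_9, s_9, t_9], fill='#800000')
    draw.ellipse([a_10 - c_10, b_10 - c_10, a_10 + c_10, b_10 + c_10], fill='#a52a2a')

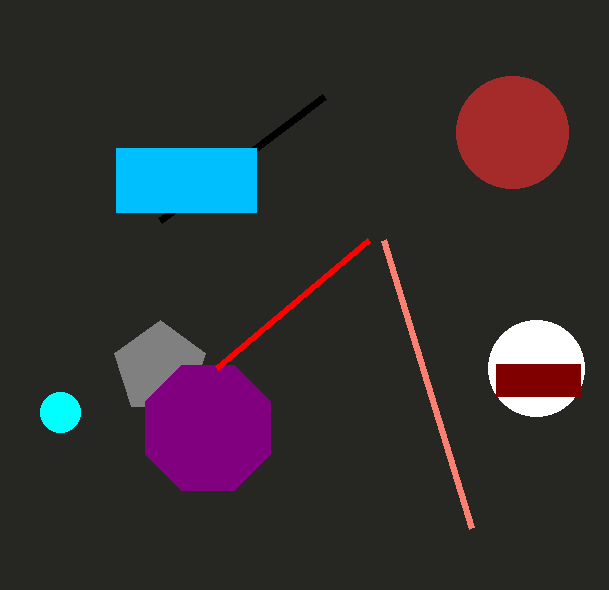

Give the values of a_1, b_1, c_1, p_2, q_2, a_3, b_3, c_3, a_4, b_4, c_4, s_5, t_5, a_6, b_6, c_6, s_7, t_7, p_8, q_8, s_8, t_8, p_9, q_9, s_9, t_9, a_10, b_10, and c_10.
a_1 = 160
b_1 = 368
c_1 = 48
p_2 = 160
q_2 = 220
a_3 = 208
b_3 = 428
c_3 = 68
a_4 = 60
b_4 = 412
c_4 = 20
s_5 = 384
t_5 = 240
a_6 = 536
b_6 = 368
c_6 = 48
s_7 = 216
t_7 = 368
p_8 = 116
q_8 = 148
s_8 = 256
t_8 = 212
p_9 = 496
q_9 = 364
s_9 = 580
t_9 = 396
a_10 = 512
b_10 = 132
c_10 = 56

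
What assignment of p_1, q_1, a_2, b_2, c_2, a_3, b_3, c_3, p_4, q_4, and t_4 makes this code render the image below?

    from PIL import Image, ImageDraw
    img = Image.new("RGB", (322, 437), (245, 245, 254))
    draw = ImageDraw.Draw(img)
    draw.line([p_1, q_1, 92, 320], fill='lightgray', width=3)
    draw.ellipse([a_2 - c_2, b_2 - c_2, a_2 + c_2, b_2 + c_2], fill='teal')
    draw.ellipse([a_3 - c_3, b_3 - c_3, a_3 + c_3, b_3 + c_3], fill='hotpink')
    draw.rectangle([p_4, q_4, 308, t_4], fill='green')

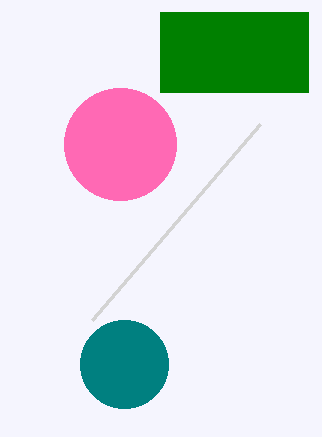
p_1 = 260; q_1 = 124; a_2 = 124; b_2 = 364; c_2 = 44; a_3 = 120; b_3 = 144; c_3 = 56; p_4 = 160; q_4 = 12; t_4 = 92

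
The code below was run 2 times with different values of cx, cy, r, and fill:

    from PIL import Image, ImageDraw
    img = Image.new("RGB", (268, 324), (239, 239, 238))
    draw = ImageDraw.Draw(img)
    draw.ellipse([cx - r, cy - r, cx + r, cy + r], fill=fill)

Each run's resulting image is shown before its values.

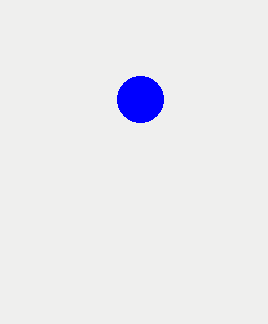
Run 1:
cx = 140
cy = 99
r = 23
fill = 'blue'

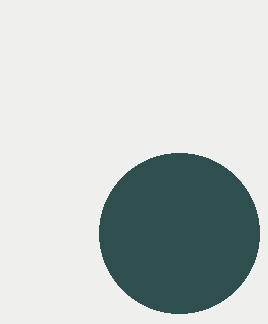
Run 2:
cx = 179
cy = 233
r = 80
fill = 'darkslategray'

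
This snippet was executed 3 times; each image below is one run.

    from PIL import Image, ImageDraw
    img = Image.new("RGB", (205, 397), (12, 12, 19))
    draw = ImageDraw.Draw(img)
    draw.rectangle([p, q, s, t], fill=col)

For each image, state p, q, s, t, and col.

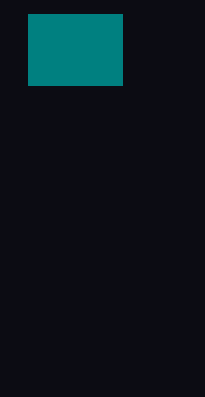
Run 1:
p = 28, q = 14, s = 122, t = 85, col = 'teal'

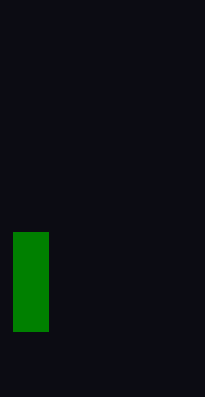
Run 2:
p = 13
q = 232
s = 48
t = 331
col = 'green'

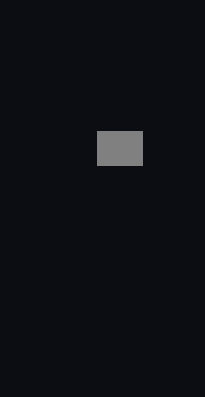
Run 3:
p = 97; q = 131; s = 142; t = 165; col = 'gray'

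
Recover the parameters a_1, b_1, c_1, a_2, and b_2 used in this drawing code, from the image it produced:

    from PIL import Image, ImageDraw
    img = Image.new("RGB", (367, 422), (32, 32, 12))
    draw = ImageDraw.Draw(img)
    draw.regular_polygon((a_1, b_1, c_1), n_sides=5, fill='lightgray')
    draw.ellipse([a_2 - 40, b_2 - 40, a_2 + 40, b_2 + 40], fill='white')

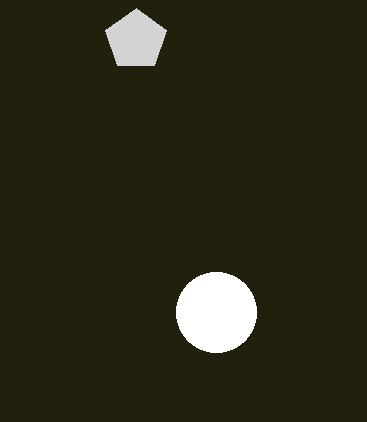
a_1 = 136
b_1 = 40
c_1 = 32
a_2 = 216
b_2 = 312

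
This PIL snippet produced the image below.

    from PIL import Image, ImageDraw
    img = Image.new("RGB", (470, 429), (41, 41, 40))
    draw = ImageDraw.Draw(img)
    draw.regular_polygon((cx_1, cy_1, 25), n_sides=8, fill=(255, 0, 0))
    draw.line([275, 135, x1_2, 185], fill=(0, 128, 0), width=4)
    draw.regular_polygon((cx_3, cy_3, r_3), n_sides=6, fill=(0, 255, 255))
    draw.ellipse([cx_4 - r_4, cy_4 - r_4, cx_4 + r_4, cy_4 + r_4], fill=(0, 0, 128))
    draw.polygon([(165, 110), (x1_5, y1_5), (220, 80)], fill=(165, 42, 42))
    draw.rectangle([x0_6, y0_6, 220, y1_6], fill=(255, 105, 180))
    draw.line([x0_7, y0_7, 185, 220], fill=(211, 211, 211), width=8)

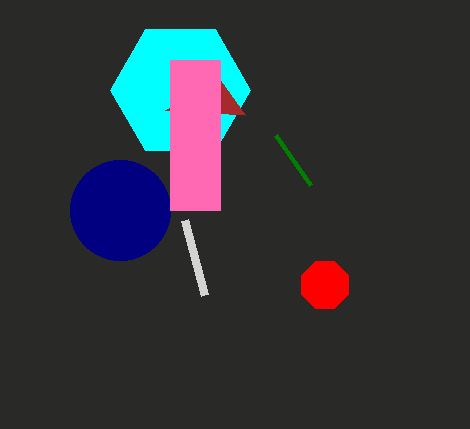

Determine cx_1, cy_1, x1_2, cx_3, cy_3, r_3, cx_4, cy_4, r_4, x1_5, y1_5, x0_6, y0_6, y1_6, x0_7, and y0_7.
cx_1 = 325, cy_1 = 285, x1_2 = 310, cx_3 = 180, cy_3 = 90, r_3 = 70, cx_4 = 120, cy_4 = 210, r_4 = 50, x1_5 = 245, y1_5 = 115, x0_6 = 170, y0_6 = 60, y1_6 = 210, x0_7 = 205, y0_7 = 295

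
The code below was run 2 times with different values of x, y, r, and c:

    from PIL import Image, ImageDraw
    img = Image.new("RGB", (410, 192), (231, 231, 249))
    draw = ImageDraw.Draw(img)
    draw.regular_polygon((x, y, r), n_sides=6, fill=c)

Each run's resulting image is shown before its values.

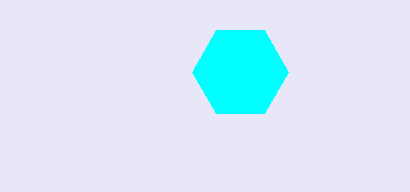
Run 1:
x = 240; y = 72; r = 48; c = 'cyan'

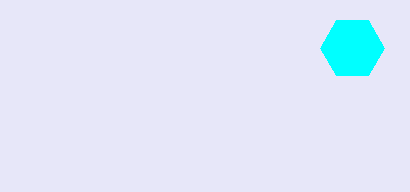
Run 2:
x = 352
y = 48
r = 32
c = 'cyan'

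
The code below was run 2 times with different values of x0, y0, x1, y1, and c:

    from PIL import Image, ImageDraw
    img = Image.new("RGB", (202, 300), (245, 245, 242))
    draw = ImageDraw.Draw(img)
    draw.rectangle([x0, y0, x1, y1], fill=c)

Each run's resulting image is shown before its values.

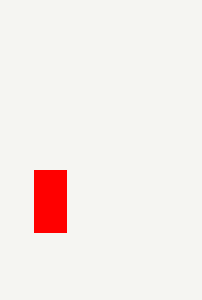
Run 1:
x0 = 34, y0 = 170, x1 = 66, y1 = 232, c = 'red'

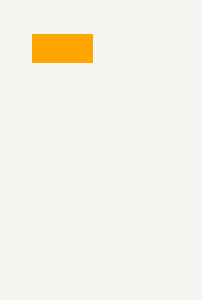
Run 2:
x0 = 32; y0 = 34; x1 = 92; y1 = 62; c = 'orange'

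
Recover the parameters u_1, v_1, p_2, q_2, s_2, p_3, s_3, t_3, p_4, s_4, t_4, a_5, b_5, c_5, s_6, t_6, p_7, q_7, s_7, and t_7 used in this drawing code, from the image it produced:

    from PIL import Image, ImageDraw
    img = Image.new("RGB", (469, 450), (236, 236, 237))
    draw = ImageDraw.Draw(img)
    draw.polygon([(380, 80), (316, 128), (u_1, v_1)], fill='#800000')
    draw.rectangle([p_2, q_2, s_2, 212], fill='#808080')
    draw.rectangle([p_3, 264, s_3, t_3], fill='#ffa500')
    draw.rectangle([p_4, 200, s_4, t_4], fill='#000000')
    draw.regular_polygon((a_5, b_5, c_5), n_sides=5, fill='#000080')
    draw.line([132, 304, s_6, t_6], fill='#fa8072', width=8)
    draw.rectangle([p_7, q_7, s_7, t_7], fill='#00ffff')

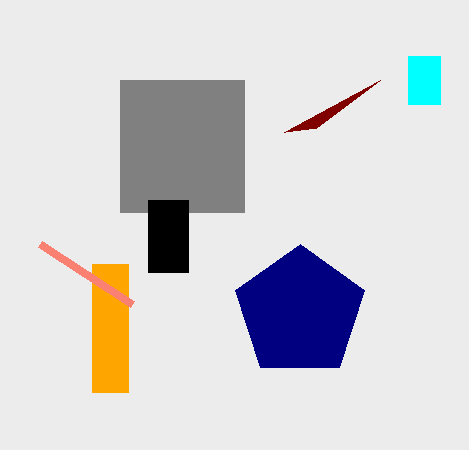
u_1 = 284
v_1 = 132
p_2 = 120
q_2 = 80
s_2 = 244
p_3 = 92
s_3 = 128
t_3 = 392
p_4 = 148
s_4 = 188
t_4 = 272
a_5 = 300
b_5 = 312
c_5 = 68
s_6 = 40
t_6 = 244
p_7 = 408
q_7 = 56
s_7 = 440
t_7 = 104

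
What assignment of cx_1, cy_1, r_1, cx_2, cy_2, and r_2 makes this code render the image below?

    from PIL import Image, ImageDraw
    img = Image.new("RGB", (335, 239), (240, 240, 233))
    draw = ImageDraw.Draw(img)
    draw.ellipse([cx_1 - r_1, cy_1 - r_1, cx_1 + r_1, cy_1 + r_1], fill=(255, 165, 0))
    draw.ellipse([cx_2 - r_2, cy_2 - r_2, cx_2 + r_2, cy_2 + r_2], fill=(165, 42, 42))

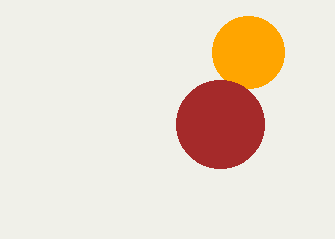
cx_1 = 248; cy_1 = 52; r_1 = 36; cx_2 = 220; cy_2 = 124; r_2 = 44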